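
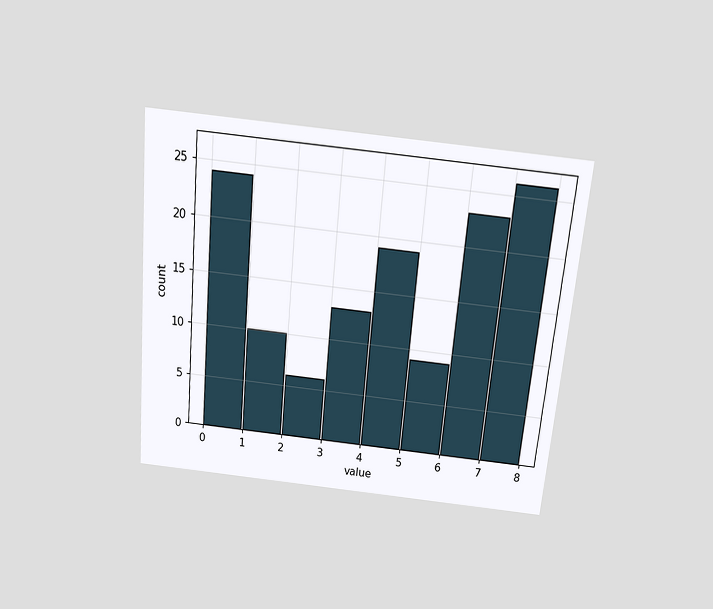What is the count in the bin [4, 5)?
The chart is tilted about 5° clockwise and viewed slightly from above. The [4, 5) bin has height 19.

19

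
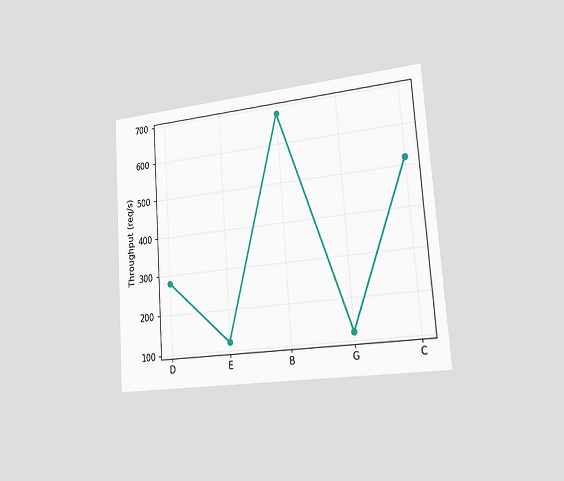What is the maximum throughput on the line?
The chart is tilted about 4° counter-clockwise and viewed slightly from the right. The highest point is at B, and reading across to the y-axis gives 680req/s.

680req/s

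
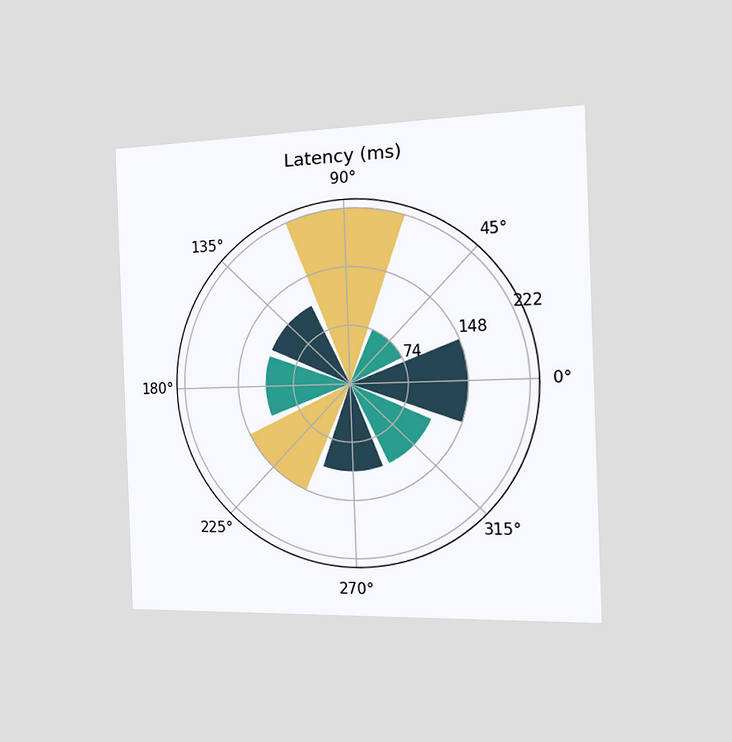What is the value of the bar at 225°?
148ms

The chart is tilted about 2° counter-clockwise and viewed slightly from the right. The bar at 225° reaches 148ms on the radial axis.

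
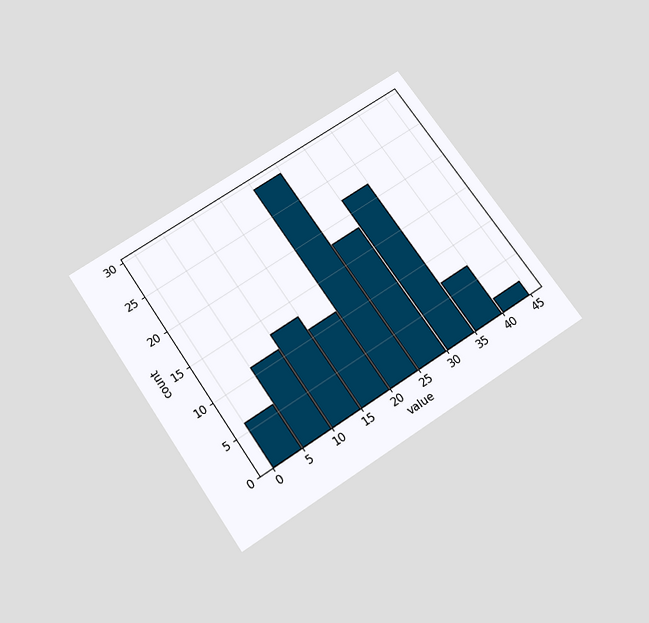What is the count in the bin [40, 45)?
The chart is tilted about 34° counter-clockwise and viewed slightly from below. The [40, 45) bin has height 2.

2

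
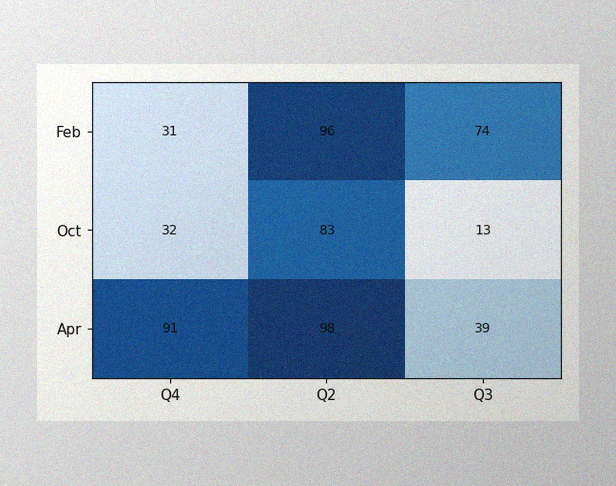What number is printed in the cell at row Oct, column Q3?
13

The image has some photo noise and uneven lighting. The (Oct, Q3) cell reads 13.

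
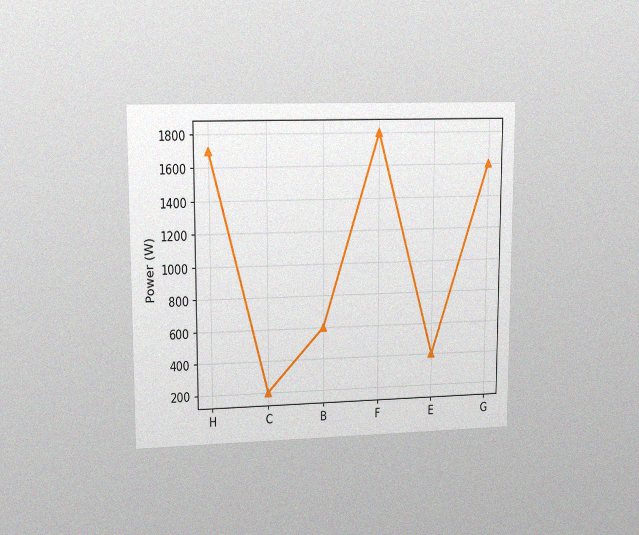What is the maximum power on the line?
The chart is viewed at a slight angle, with some photo noise. The highest point is at F, and reading across to the y-axis gives 1800W.

1800W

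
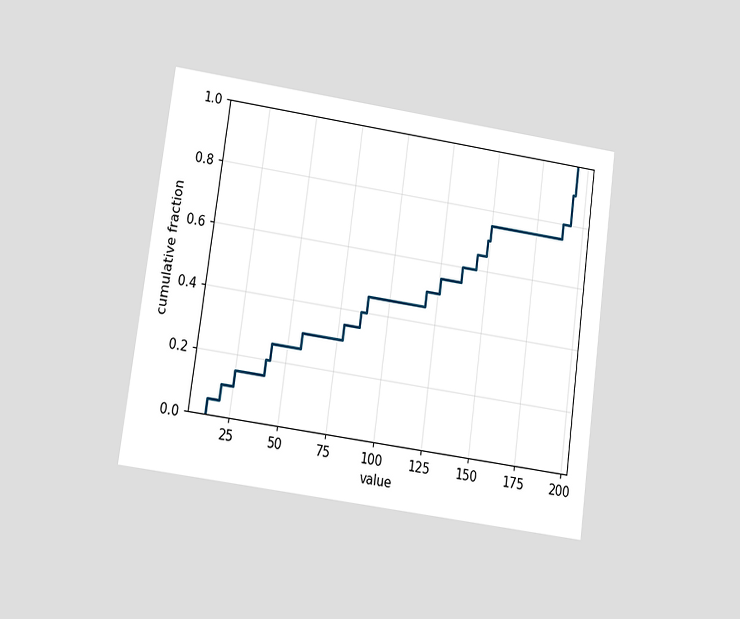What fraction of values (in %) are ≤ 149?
The chart is tilted about 8° clockwise and viewed at a slight angle. At x=149 the ECDF step is at 70%.

70%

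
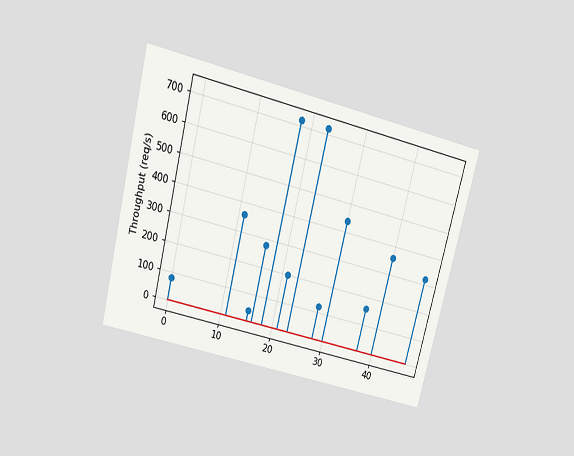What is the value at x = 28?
The chart is tilted about 14° clockwise and viewed slightly from above. The stem at x=28 reaches 120req/s.

120req/s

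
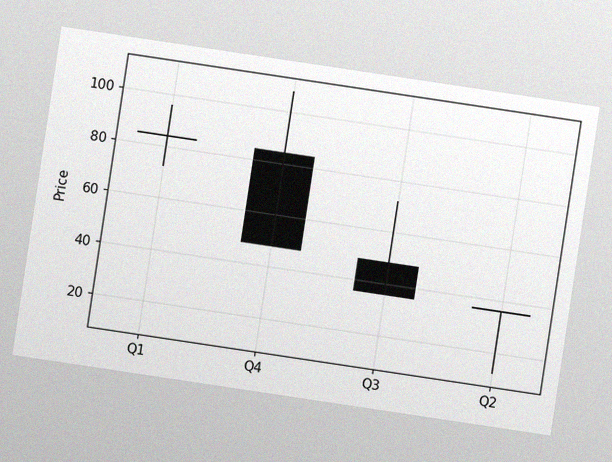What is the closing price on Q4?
48

The chart is tilted about 9° clockwise, with some photo noise. The Q4 candle closes at 48.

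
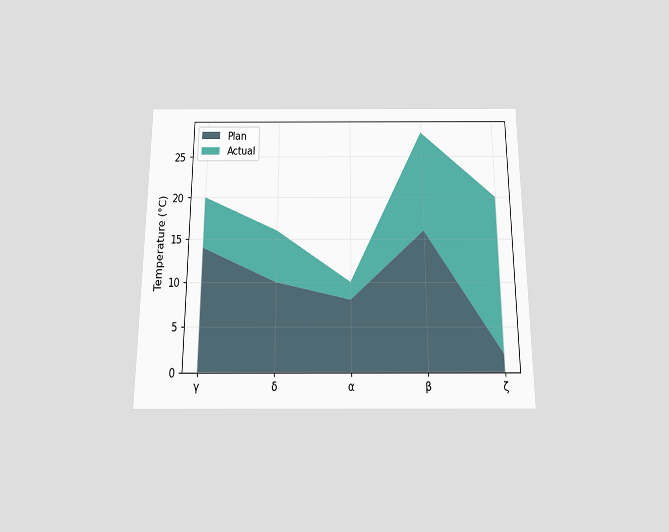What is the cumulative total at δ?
The chart is viewed slightly from below. The stacked total at δ reaches 16°C.

16°C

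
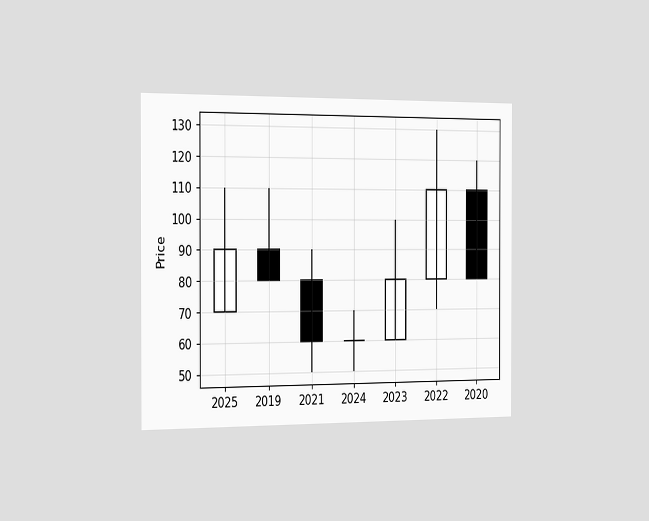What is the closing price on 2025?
The chart is viewed slightly from the left. The 2025 candle closes at 90.

90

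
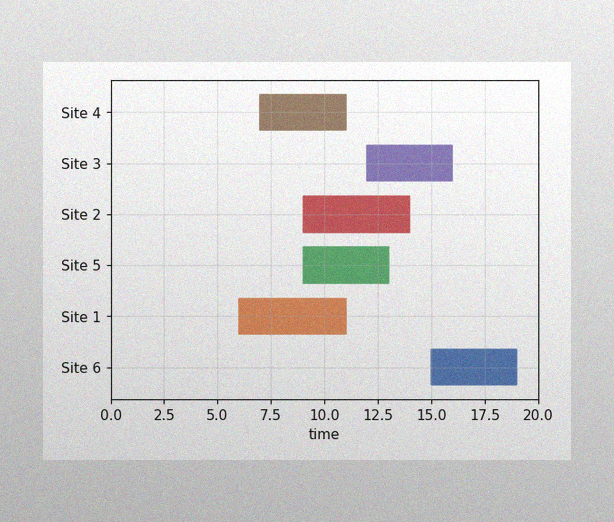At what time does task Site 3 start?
The image has some photo noise and uneven lighting. The Site 3 bar begins at t=12.

12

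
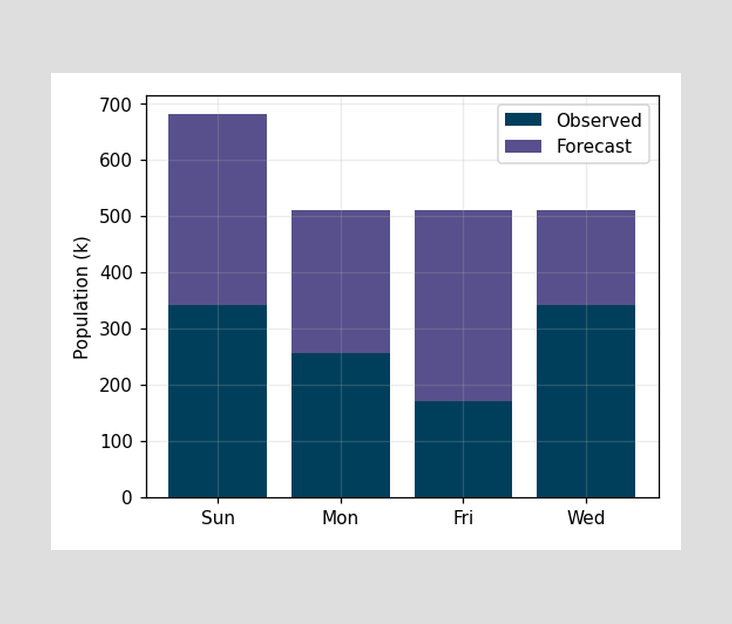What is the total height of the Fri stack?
The Fri stack's top reaches 510k on the y-axis.

510k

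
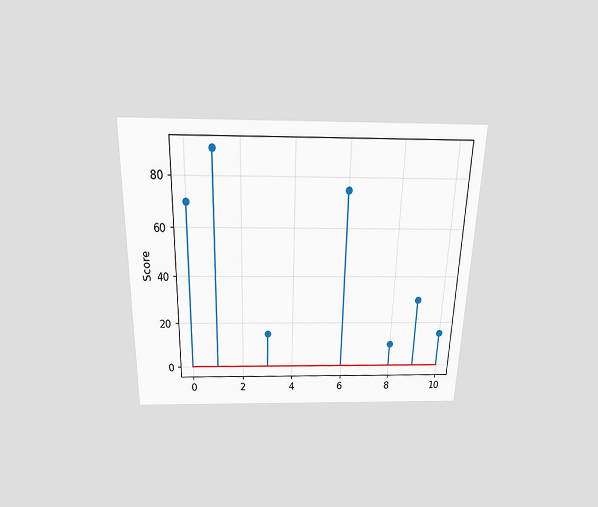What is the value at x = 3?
The chart is viewed slightly from above. The stem at x=3 reaches 15.

15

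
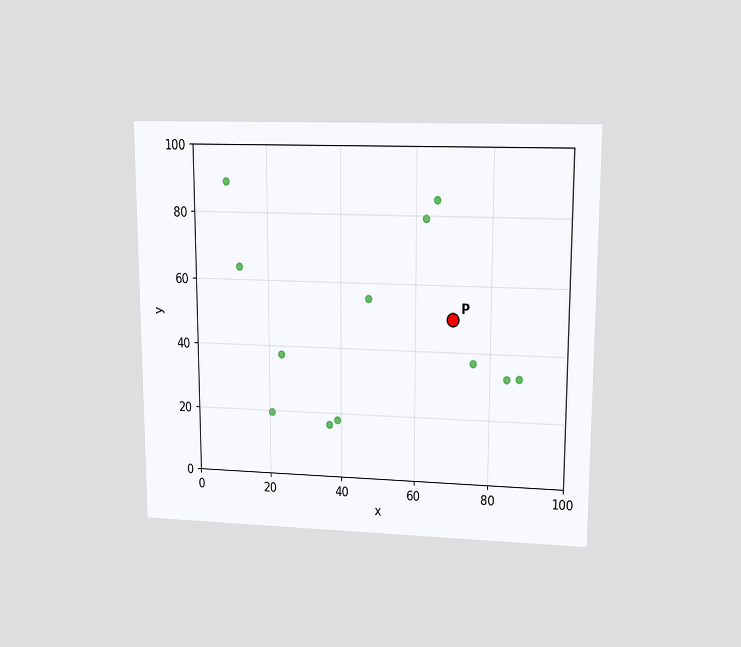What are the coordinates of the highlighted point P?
(70, 50)

The chart is viewed at a slight angle. Following the gridlines from P to each axis, P sits at (70, 50).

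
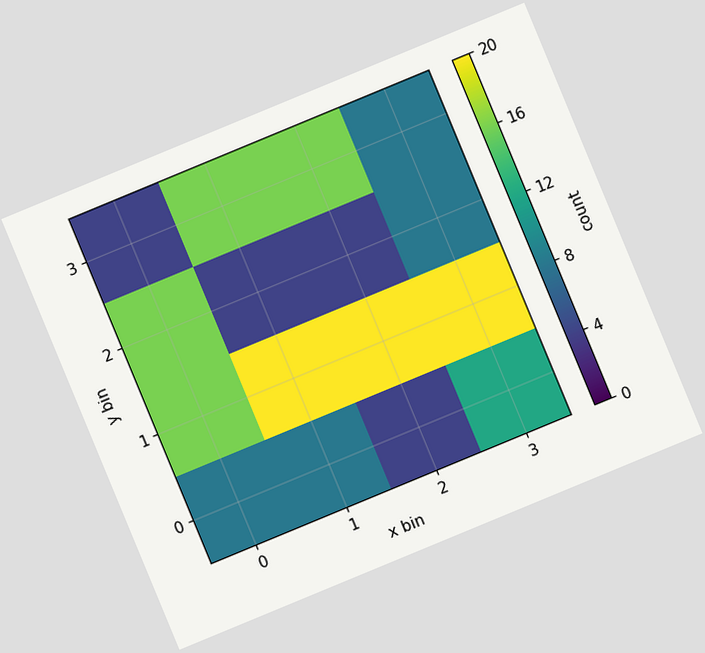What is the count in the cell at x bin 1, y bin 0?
8

The chart is tilted about 22° counter-clockwise. Matching the cell (1, 0) against the colorbar gives 8.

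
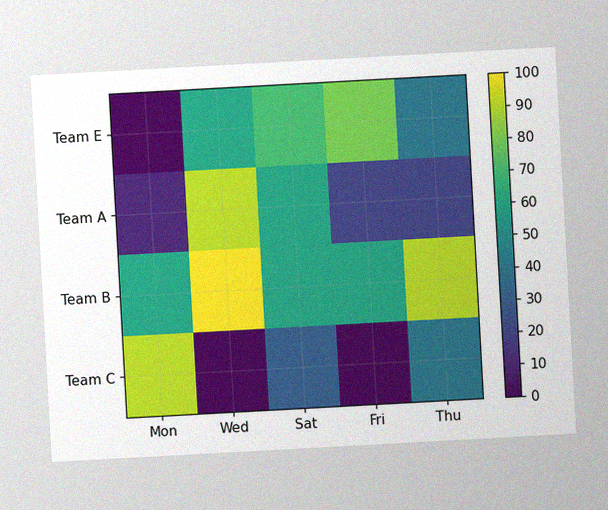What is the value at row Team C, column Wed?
The chart is tilted about 3° counter-clockwise, with some photo noise. Matching cell (Team C, Wed) against the colorbar gives 0.

0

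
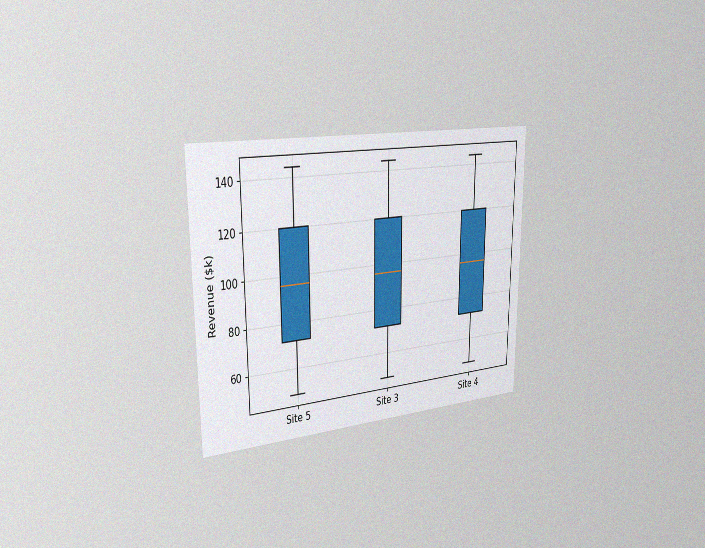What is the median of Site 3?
$96k

The chart is viewed slightly from the left, with some photo noise. The median line in the Site 3 box sits at $96k.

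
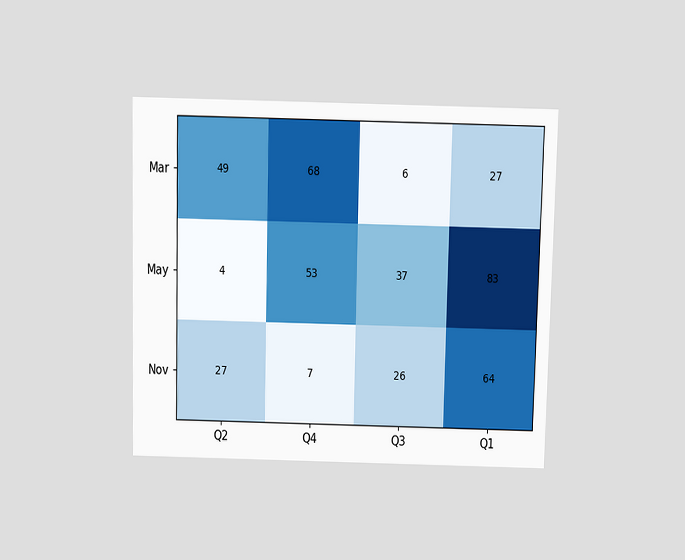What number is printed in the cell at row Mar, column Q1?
The chart is viewed slightly from above. The (Mar, Q1) cell reads 27.

27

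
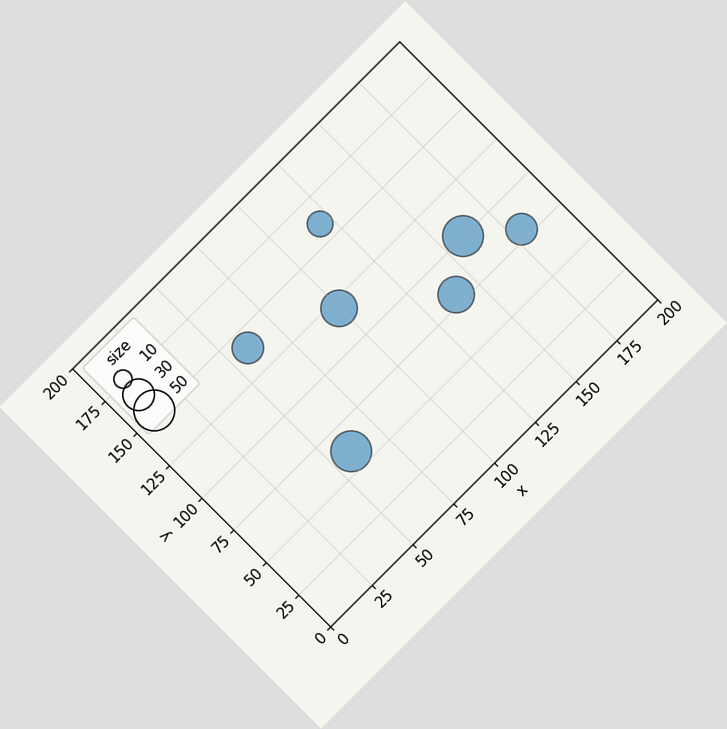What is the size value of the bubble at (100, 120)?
The chart is tilted about 45° counter-clockwise. Matching the bubble at (100, 120) against the size legend gives 40.

40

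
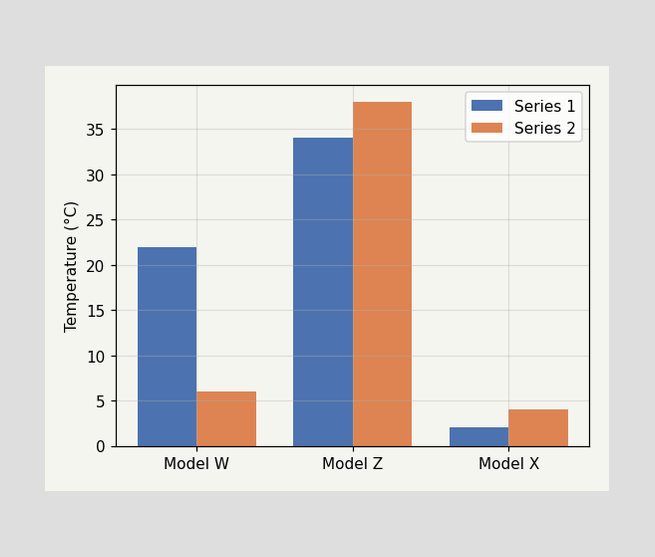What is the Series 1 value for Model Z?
34°C

The Series 1 bar at Model Z reaches 34°C on the y-axis.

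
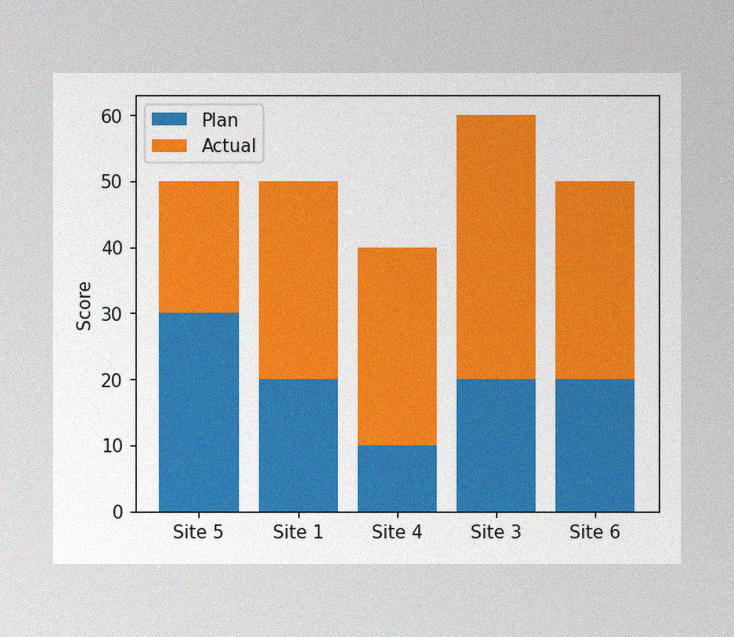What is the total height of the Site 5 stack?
50

The image has some photo noise and uneven lighting. The Site 5 stack's top reaches 50 on the y-axis.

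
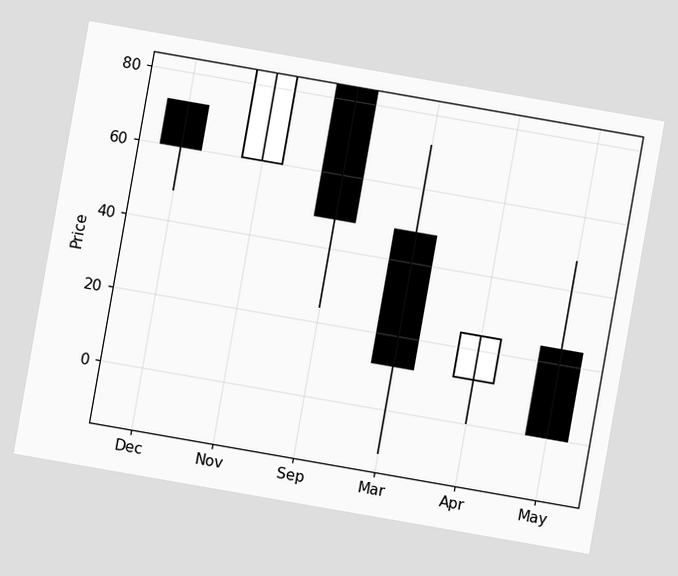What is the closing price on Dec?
The chart is tilted about 10° clockwise. The Dec candle closes at 60.

60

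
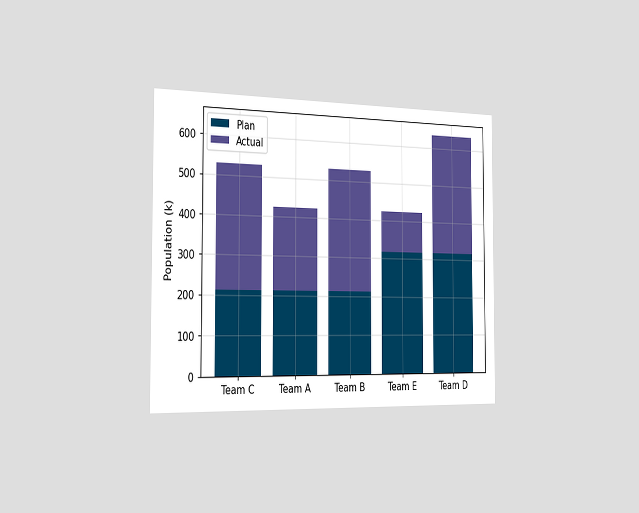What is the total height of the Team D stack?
The chart is viewed slightly from the left. The Team D stack's top reaches 636k on the y-axis.

636k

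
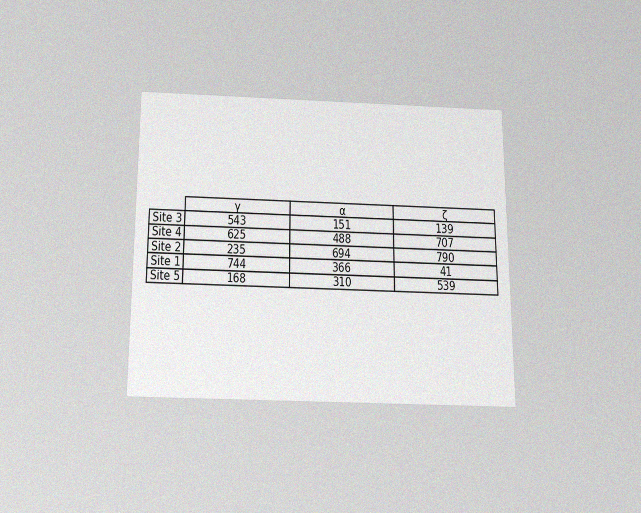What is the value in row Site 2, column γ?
The chart is viewed slightly from below, with some photo noise. The (Site 2, γ) cell reads 235.

235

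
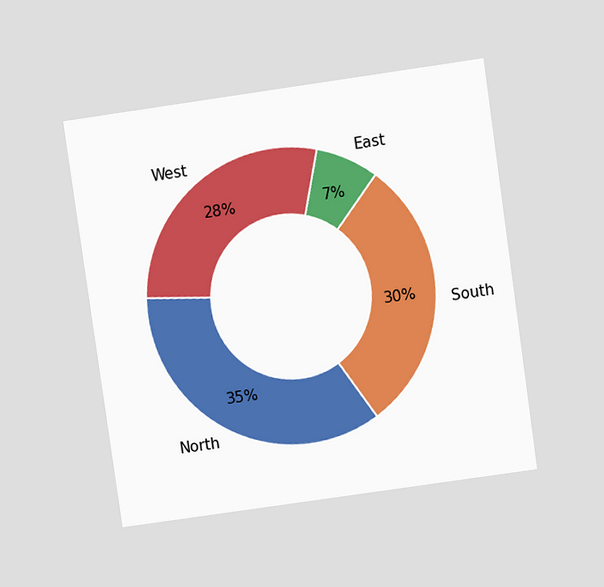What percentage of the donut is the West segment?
The chart is tilted about 8° counter-clockwise and viewed at a slight angle. The West segment takes up 28% of the ring.

28%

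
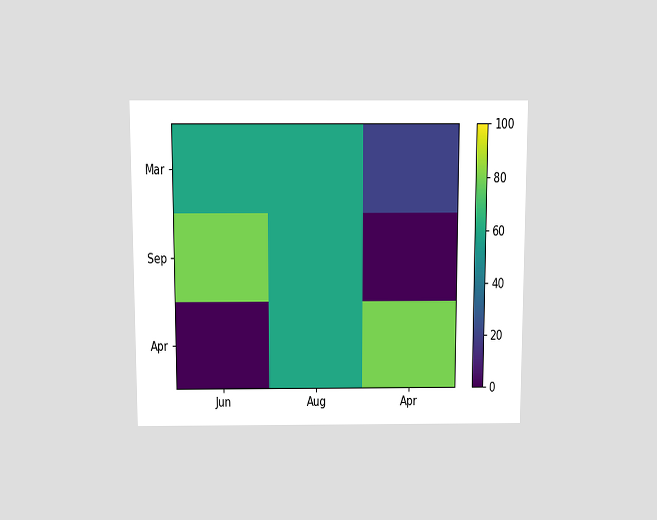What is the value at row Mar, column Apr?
The chart is viewed slightly from above. Matching cell (Mar, Apr) against the colorbar gives 20.

20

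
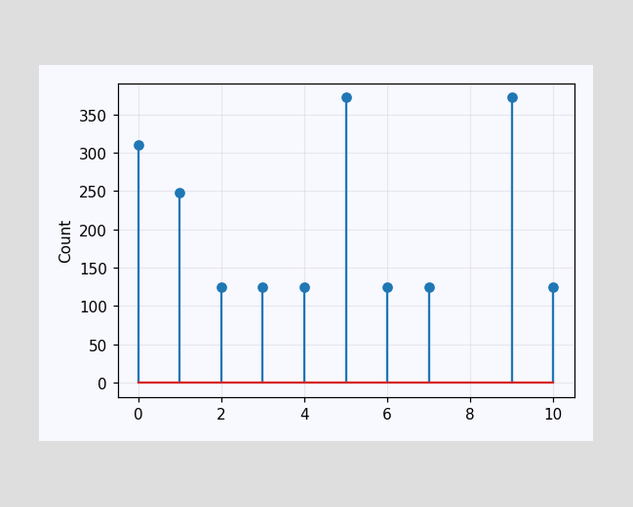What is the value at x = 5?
The stem at x=5 reaches 372.

372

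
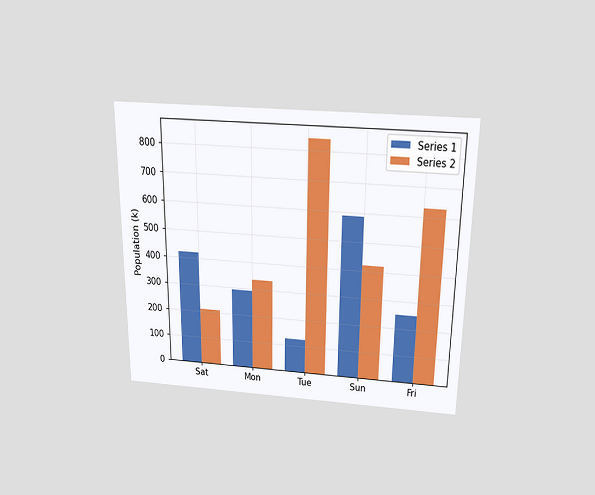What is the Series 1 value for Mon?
294k

The chart is viewed slightly from above. The Series 1 bar at Mon reaches 294k on the y-axis.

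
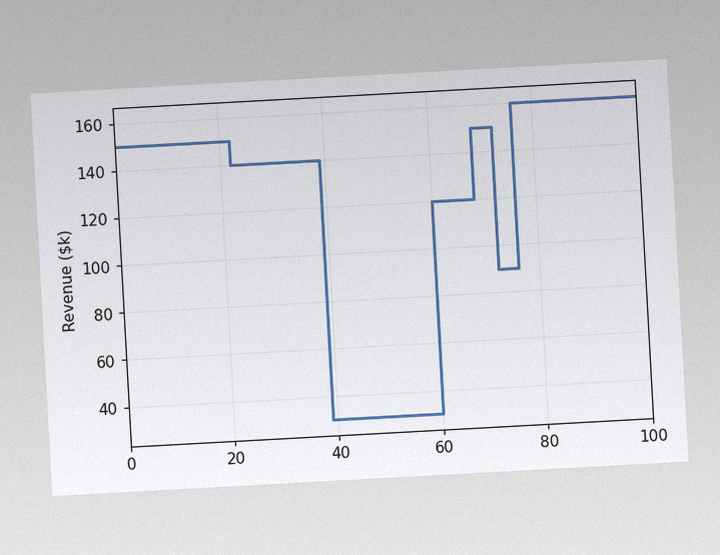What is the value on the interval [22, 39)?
The chart is tilted about 3° counter-clockwise, with some photo noise. On [22, 39) the step sits at $140k.

$140k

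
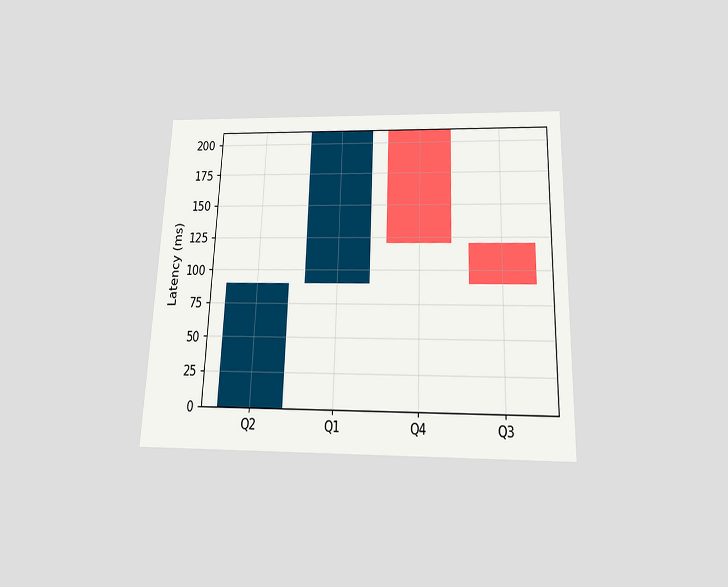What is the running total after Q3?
The chart is tilted about 2° clockwise and viewed slightly from below. After Q3 the running total reaches 90ms.

90ms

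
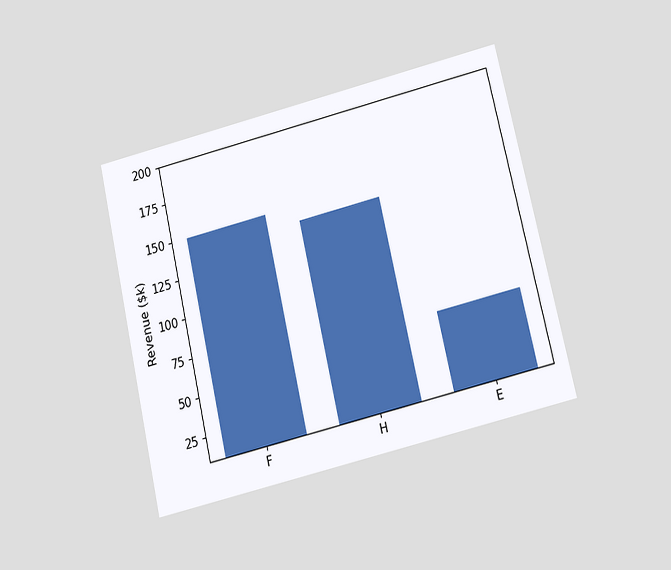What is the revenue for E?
The chart is tilted about 13° counter-clockwise and viewed slightly from below. Reading along the chart's y-axis, the E bar reaches $60k.

$60k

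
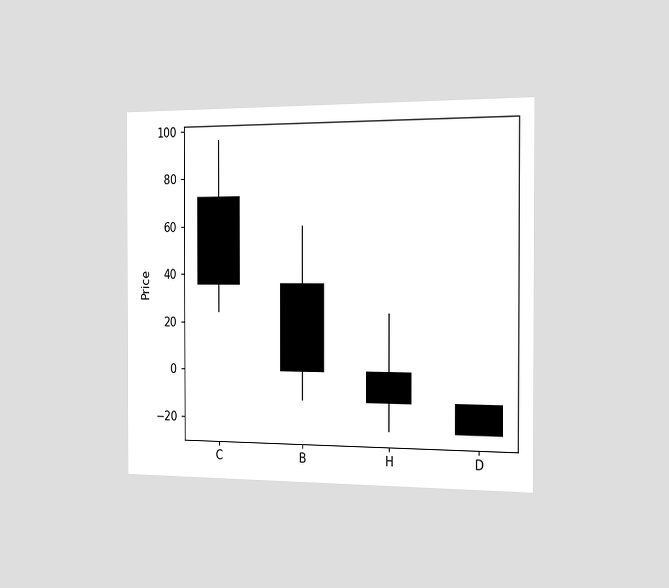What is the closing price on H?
-12

The chart is viewed slightly from the right. The H candle closes at -12.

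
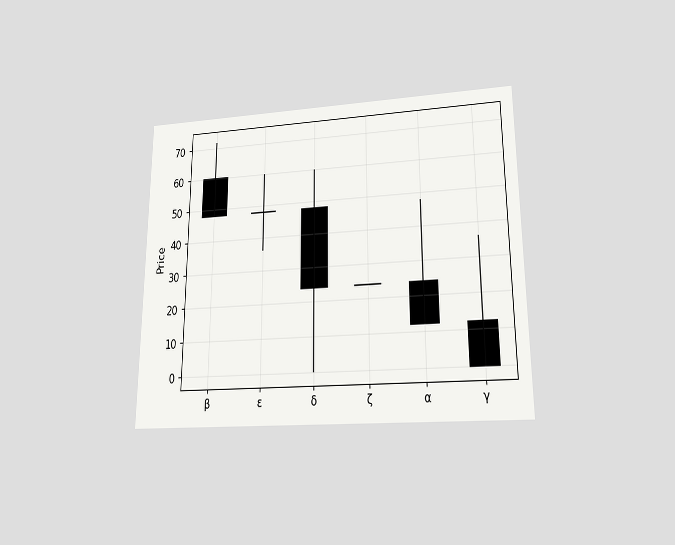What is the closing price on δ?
24

The chart is viewed slightly from below. The δ candle closes at 24.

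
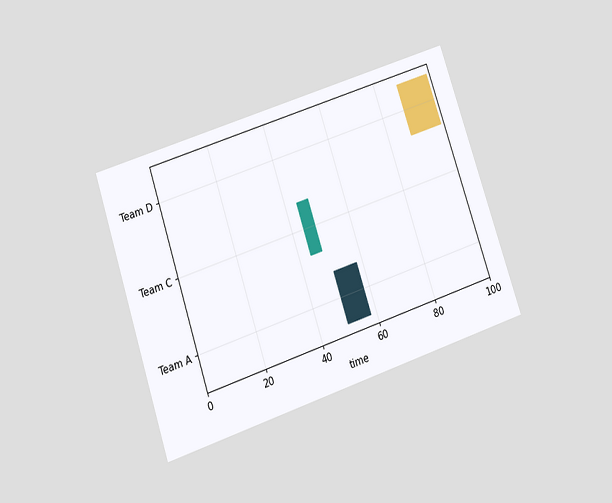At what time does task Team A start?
The chart is tilted about 18° counter-clockwise and viewed slightly from below. The Team A bar begins at t=50.

50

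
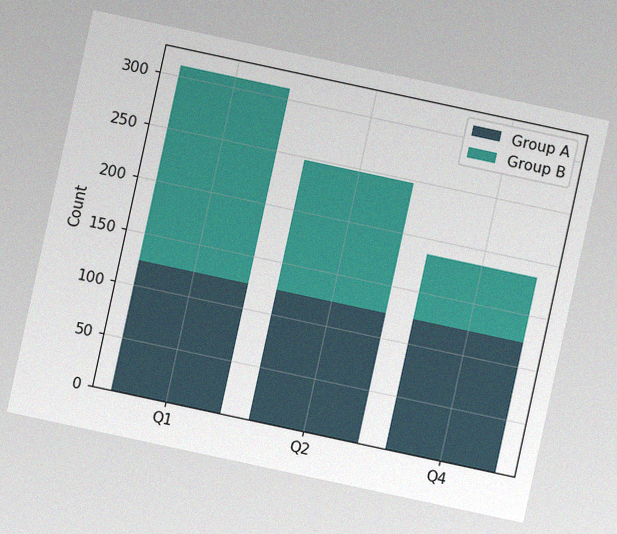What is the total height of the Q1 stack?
310

The chart is tilted about 12° clockwise, with some photo noise. The Q1 stack's top reaches 310 on the y-axis.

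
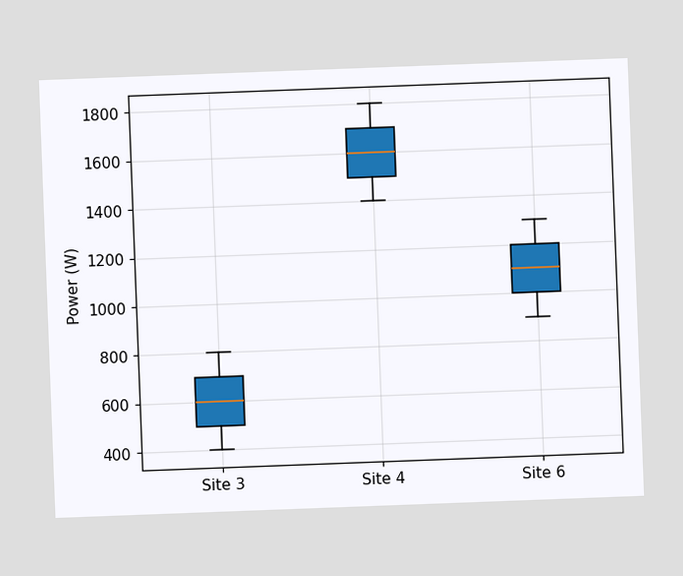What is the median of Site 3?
The chart is tilted about 2° counter-clockwise. The median line in the Site 3 box sits at 600W.

600W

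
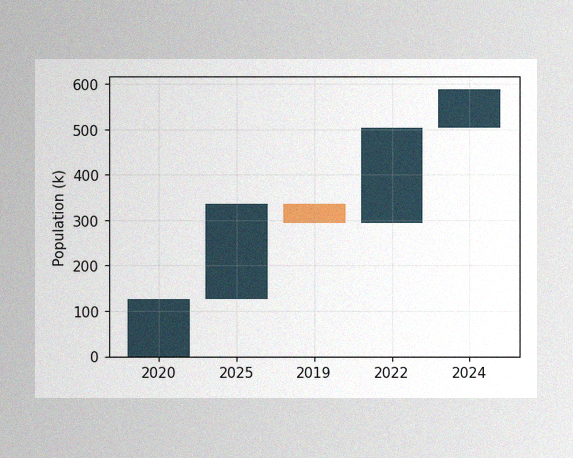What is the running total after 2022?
504k

The image has some photo noise and uneven lighting. After 2022 the running total reaches 504k.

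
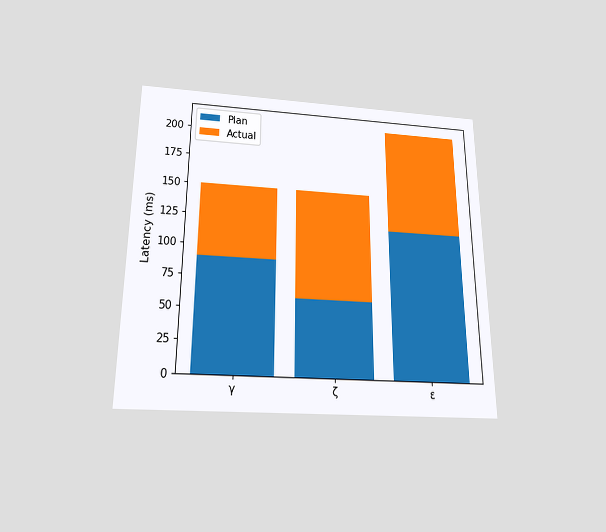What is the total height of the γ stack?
The chart is viewed slightly from below. The γ stack's top reaches 150ms on the y-axis.

150ms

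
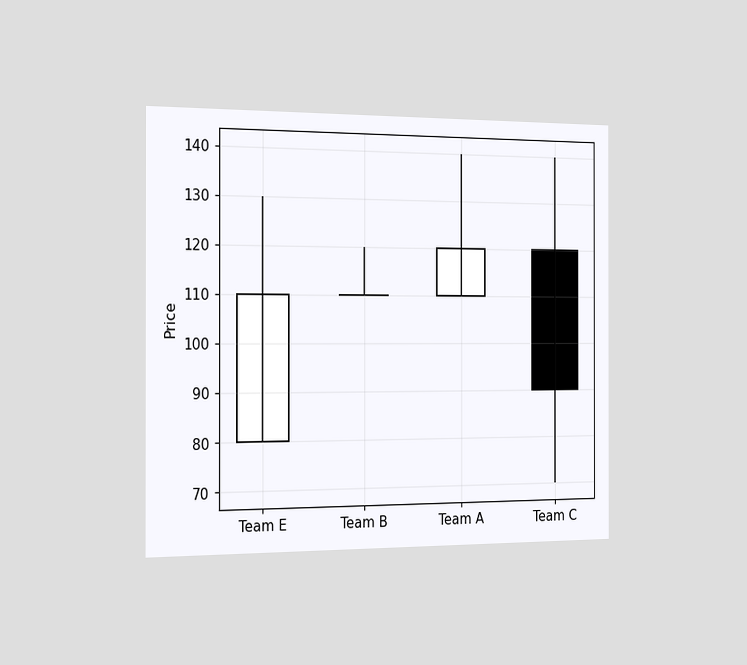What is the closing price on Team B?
The chart is viewed slightly from the left. The Team B candle closes at 110.

110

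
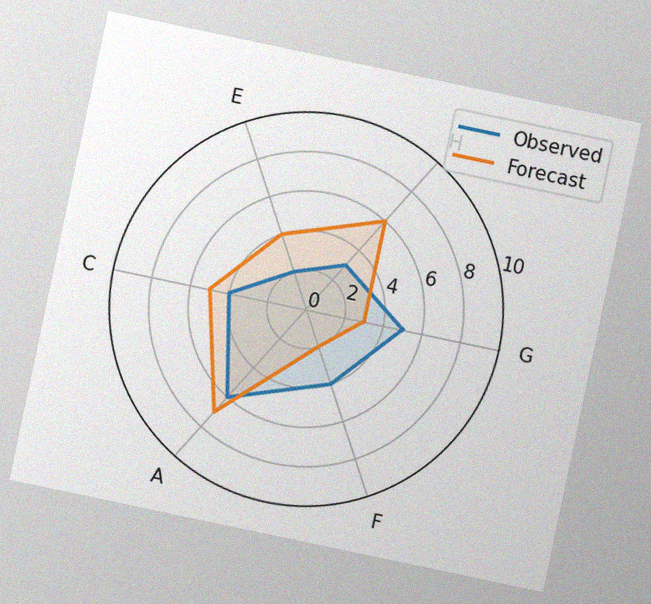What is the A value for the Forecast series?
7

The chart is tilted about 12° clockwise, with some photo noise. On the A axis, Forecast reaches 7.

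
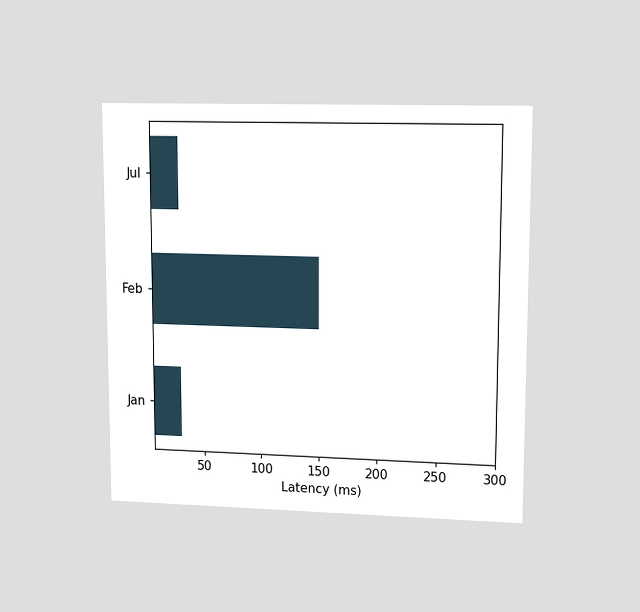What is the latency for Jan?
The chart is viewed at a slight angle. Reading along the chart's x-axis, the Jan bar reaches 30ms.

30ms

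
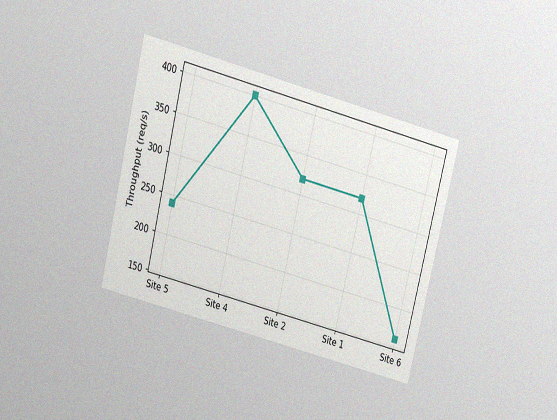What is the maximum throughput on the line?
The chart is tilted about 14° clockwise and viewed slightly from above, with some photo noise. The highest point is at Site 4, and reading across to the y-axis gives 400req/s.

400req/s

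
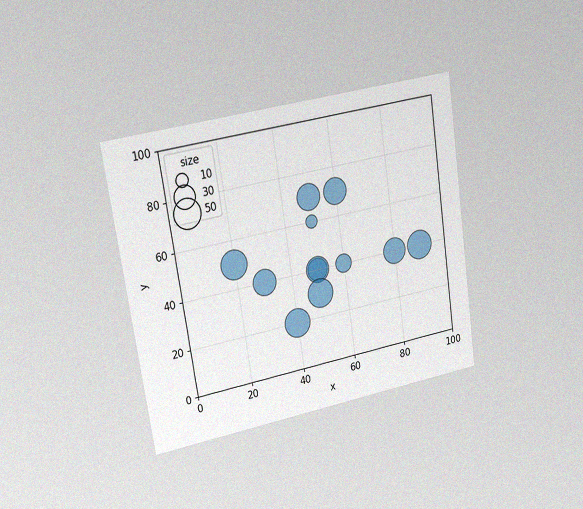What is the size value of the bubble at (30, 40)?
The chart is tilted about 9° counter-clockwise and viewed slightly from the left, with some photo noise. Matching the bubble at (30, 40) against the size legend gives 40.

40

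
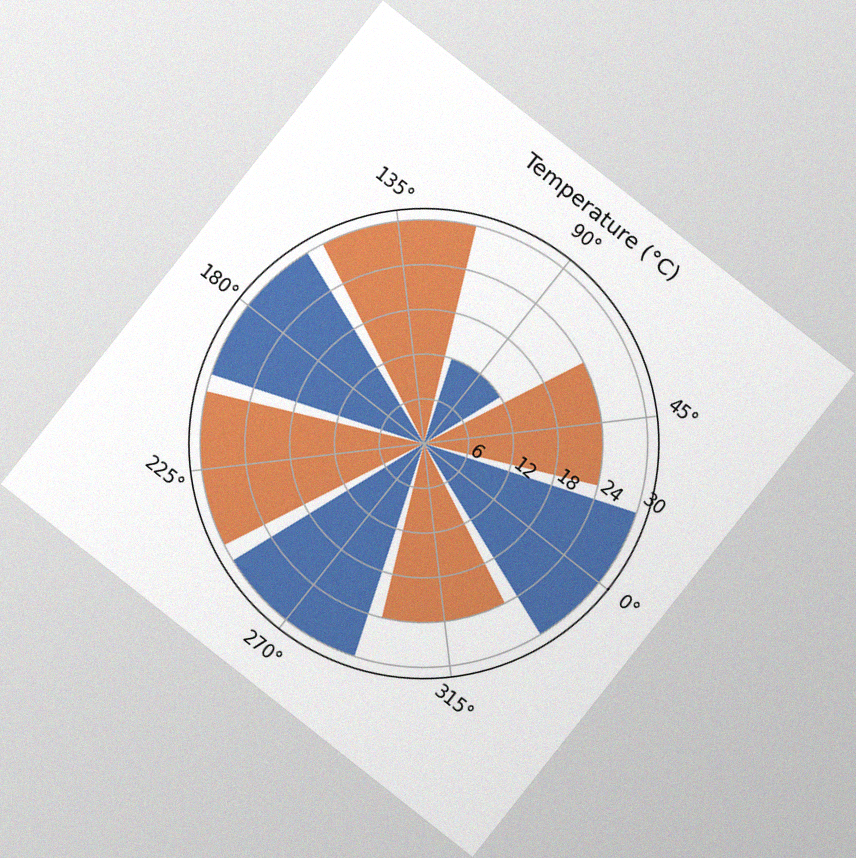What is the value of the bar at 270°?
The chart is tilted about 38° clockwise, with some photo noise. The bar at 270° reaches 30°C on the radial axis.

30°C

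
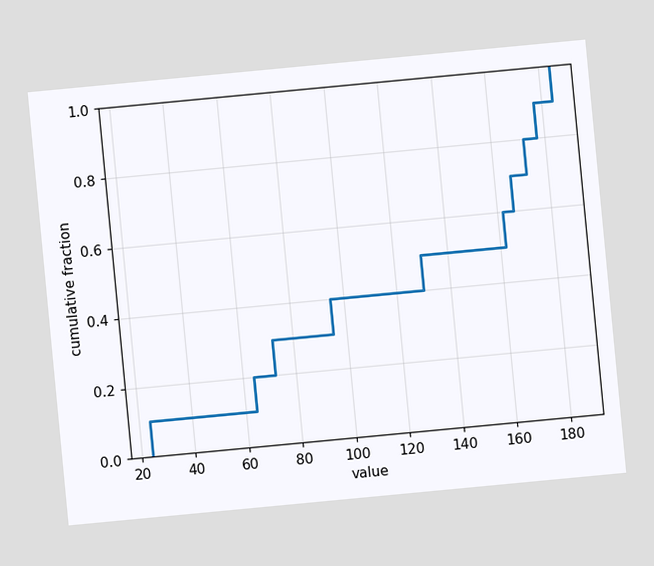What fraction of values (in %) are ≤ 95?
The chart is tilted about 5° counter-clockwise. At x=95 the ECDF step is at 40%.

40%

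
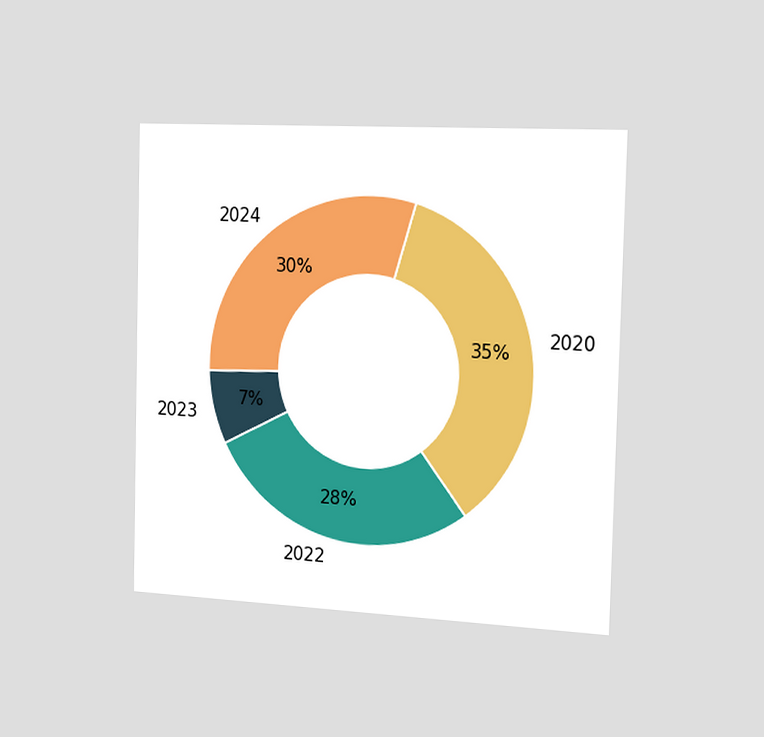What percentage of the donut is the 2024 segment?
30%

The chart is viewed slightly from the right. The 2024 segment takes up 30% of the ring.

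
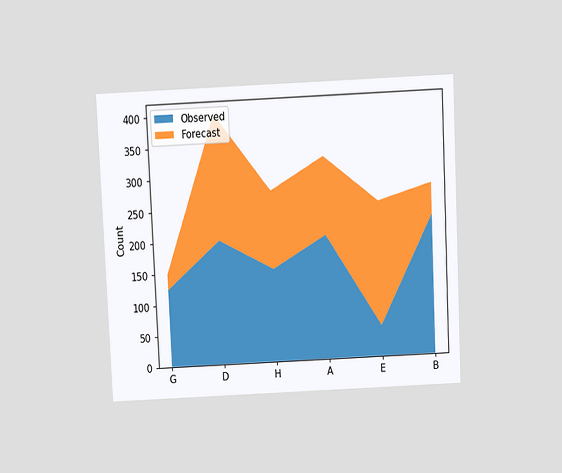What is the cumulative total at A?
325

The chart is tilted about 3° counter-clockwise and viewed slightly from above. The stacked total at A reaches 325.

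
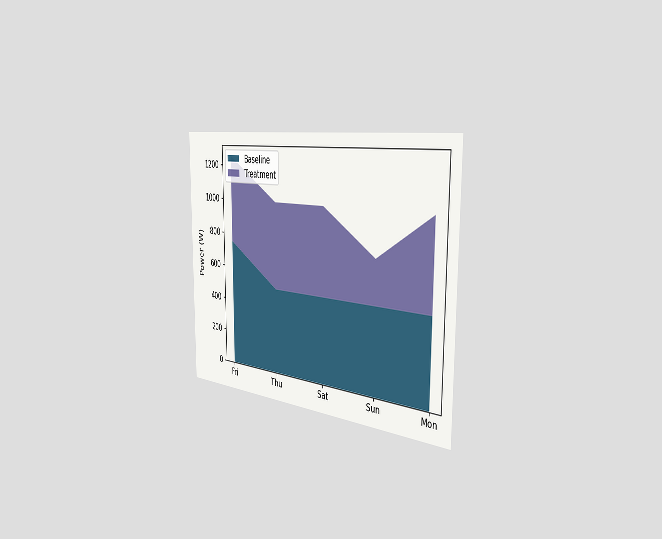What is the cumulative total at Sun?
750W

The chart is viewed slightly from the right. The stacked total at Sun reaches 750W.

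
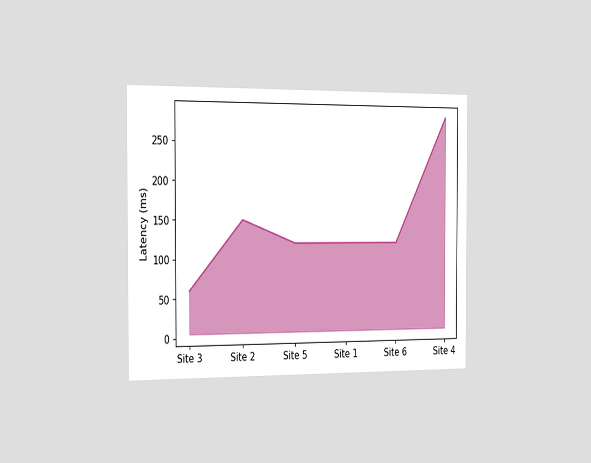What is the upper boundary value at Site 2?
The chart is viewed slightly from the left. At Site 2 the upper boundary is at 150ms.

150ms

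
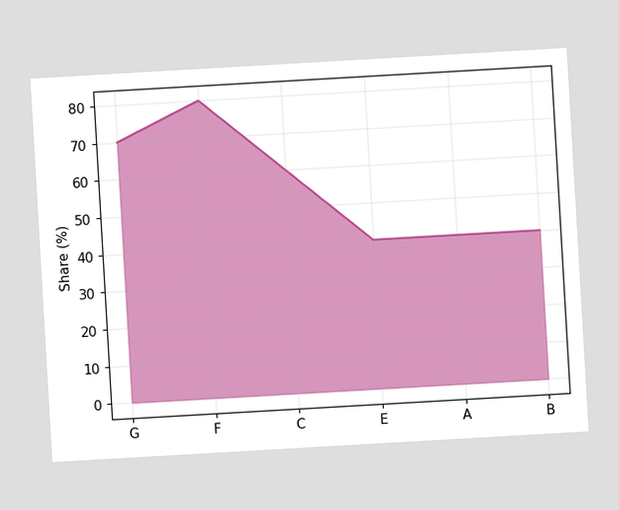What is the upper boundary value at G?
70%

The chart is tilted about 3° counter-clockwise. At G the upper boundary is at 70%.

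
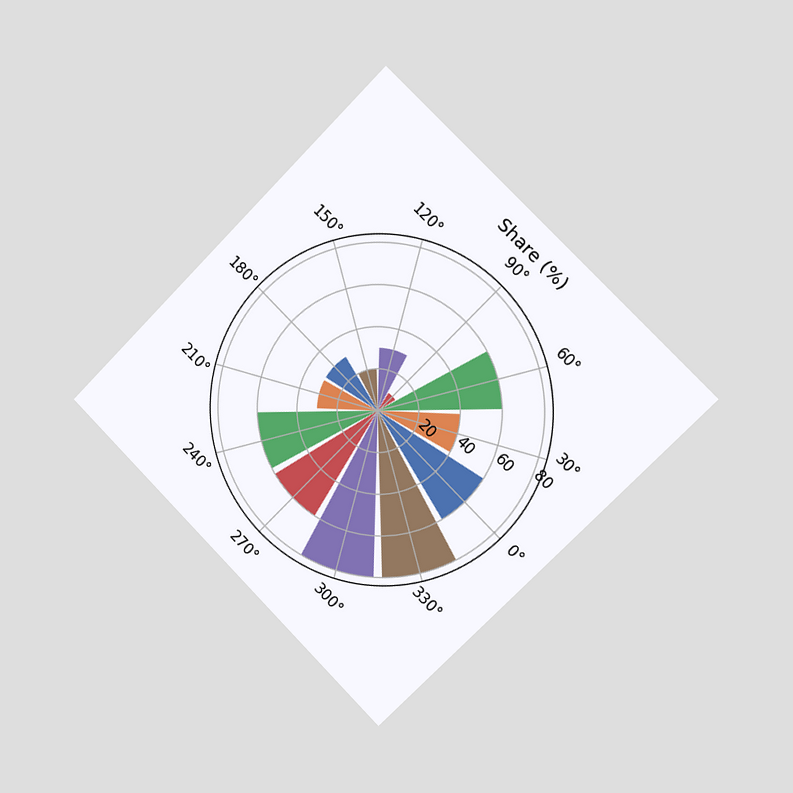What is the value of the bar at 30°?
The chart is tilted about 45° clockwise and viewed slightly from the right. The bar at 30° reaches 40% on the radial axis.

40%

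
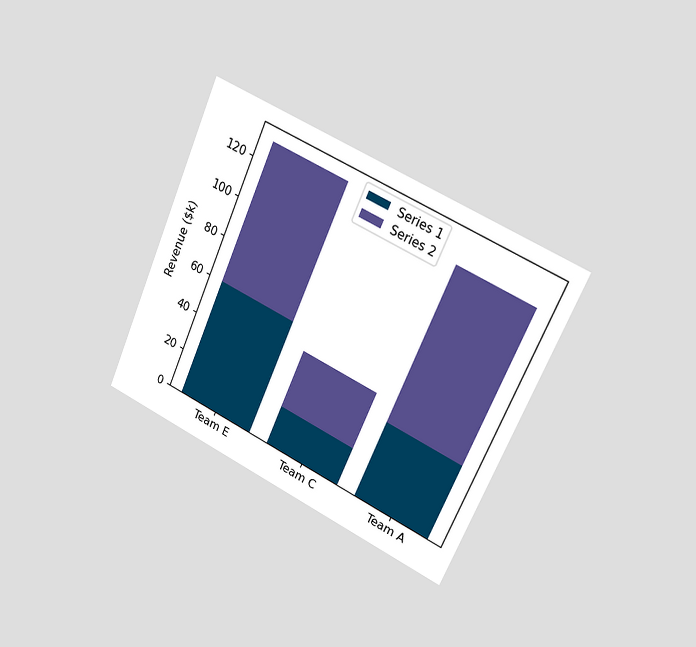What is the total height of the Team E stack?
$130k

The chart is tilted about 24° clockwise and viewed slightly from the right. The Team E stack's top reaches $130k on the y-axis.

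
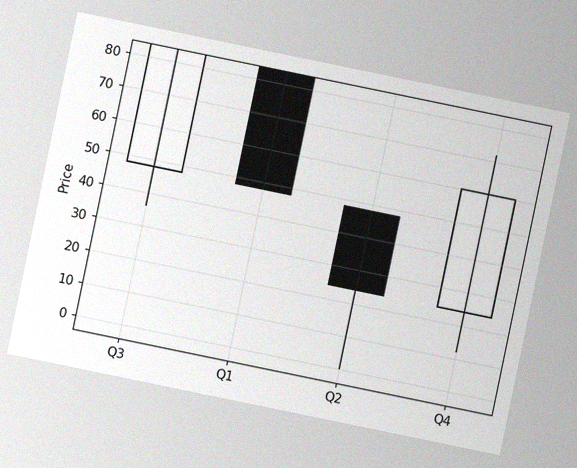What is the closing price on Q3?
84

The chart is tilted about 12° clockwise, with some photo noise. The Q3 candle closes at 84.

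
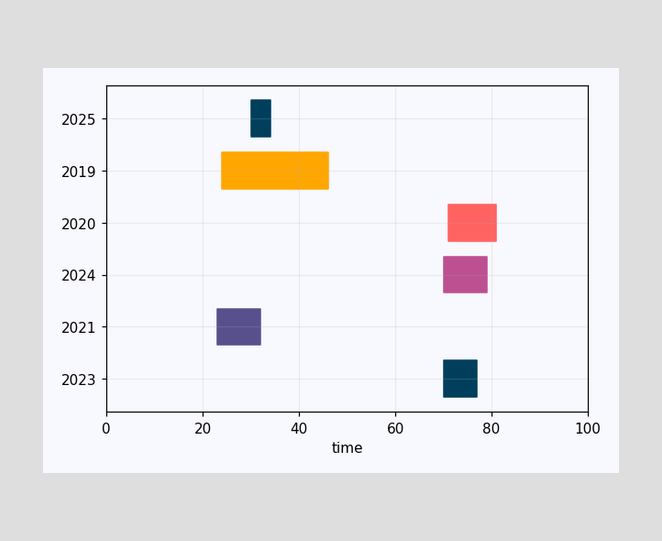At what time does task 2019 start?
24

The 2019 bar begins at t=24.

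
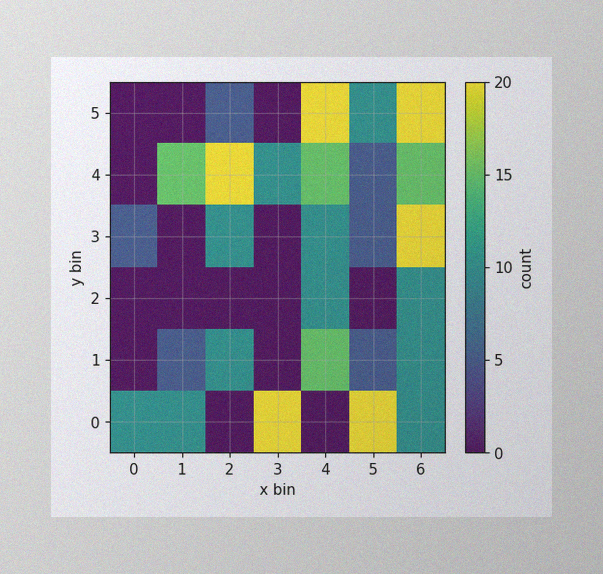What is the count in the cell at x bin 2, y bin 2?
The image has some photo noise and uneven lighting. Matching the cell (2, 2) against the colorbar gives 0.

0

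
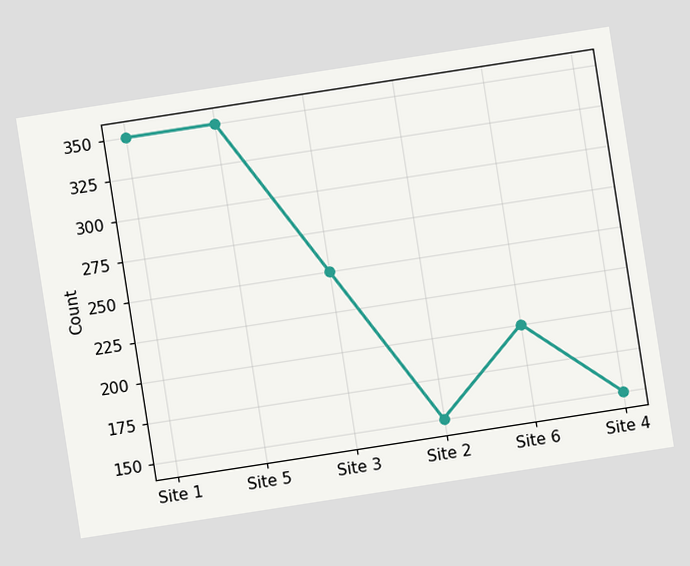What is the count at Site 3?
250

The chart is tilted about 9° counter-clockwise. At Site 3, the line is at 250.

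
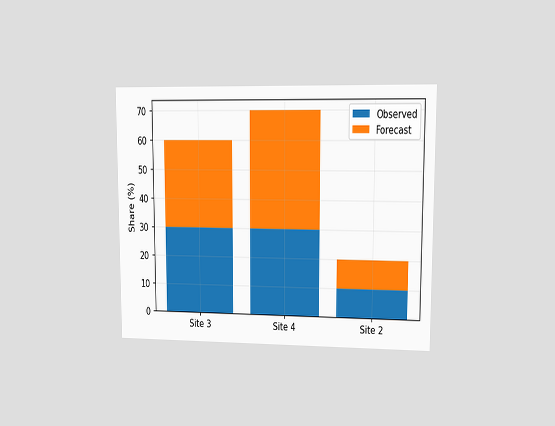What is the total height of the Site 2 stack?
The chart is viewed at a slight angle. The Site 2 stack's top reaches 20% on the y-axis.

20%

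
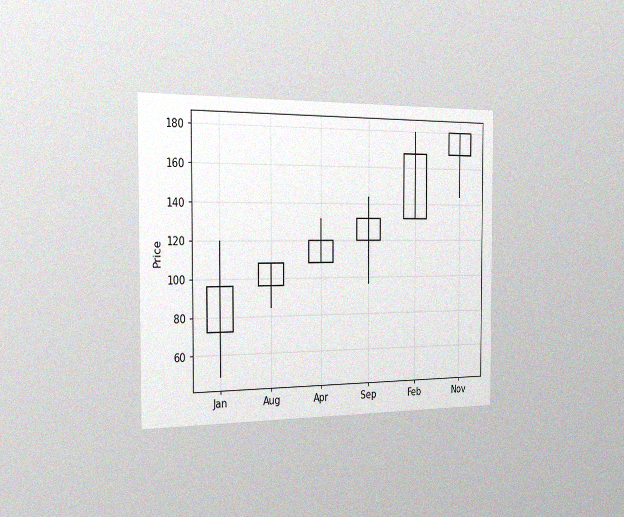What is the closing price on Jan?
96

The chart is viewed slightly from the left, with some photo noise. The Jan candle closes at 96.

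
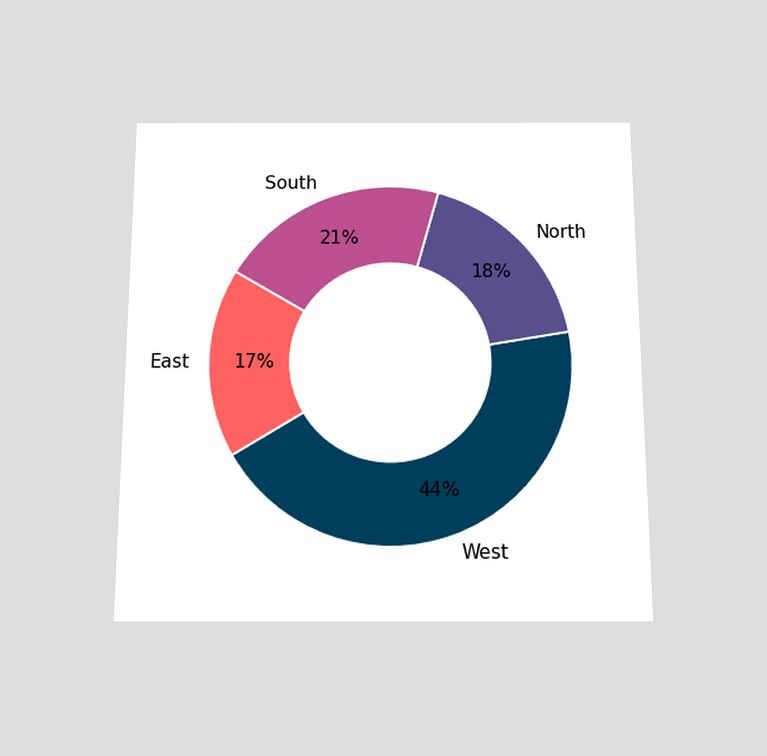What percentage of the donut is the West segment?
44%

The chart is viewed slightly from below. The West segment takes up 44% of the ring.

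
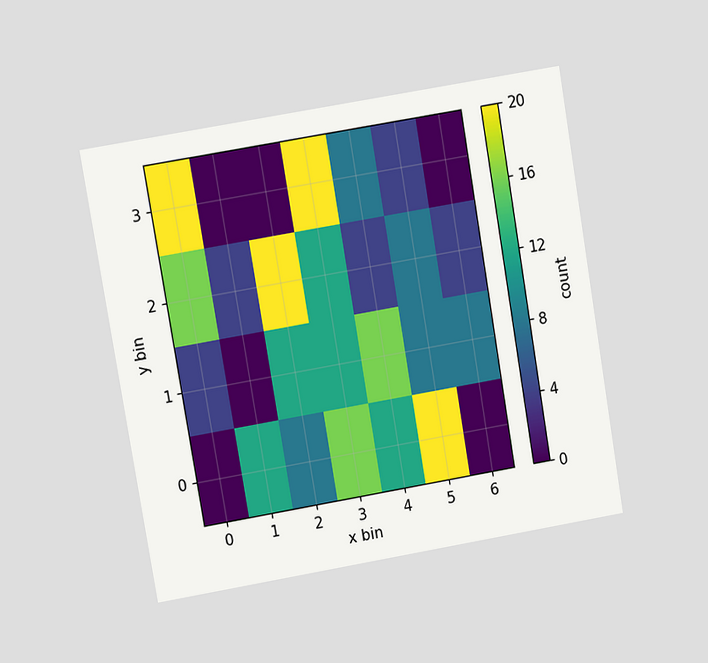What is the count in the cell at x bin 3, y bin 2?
The chart is tilted about 10° counter-clockwise and viewed at a slight angle. Matching the cell (3, 2) against the colorbar gives 12.

12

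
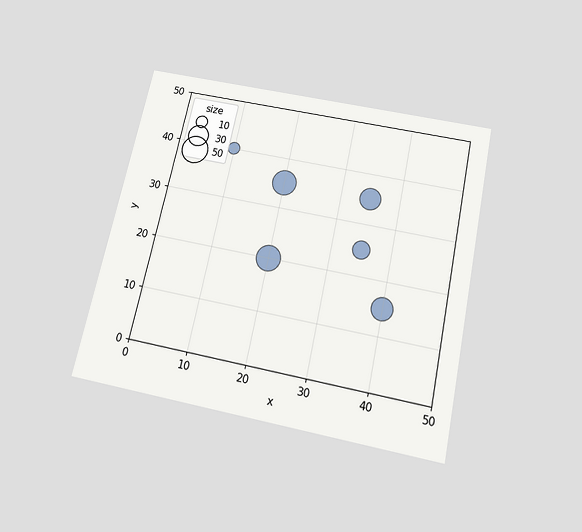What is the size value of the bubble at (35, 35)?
The chart is tilted about 12° clockwise and viewed slightly from below. Matching the bubble at (35, 35) against the size legend gives 30.

30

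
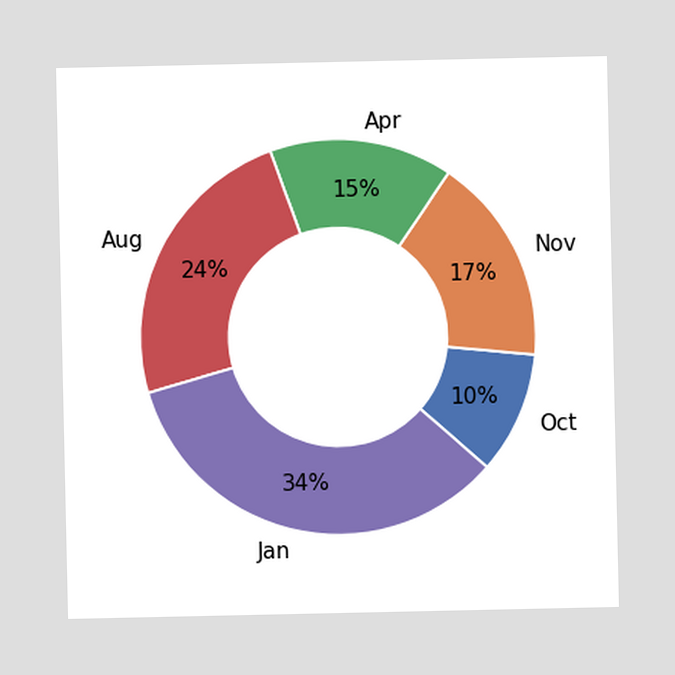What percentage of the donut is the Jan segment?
The Jan segment takes up 34% of the ring.

34%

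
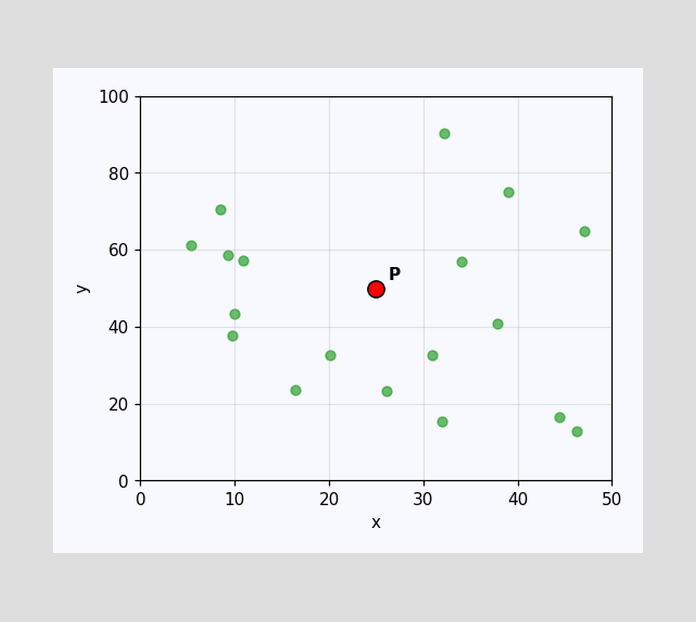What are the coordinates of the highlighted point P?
Following the gridlines from P to each axis, P sits at (25, 50).

(25, 50)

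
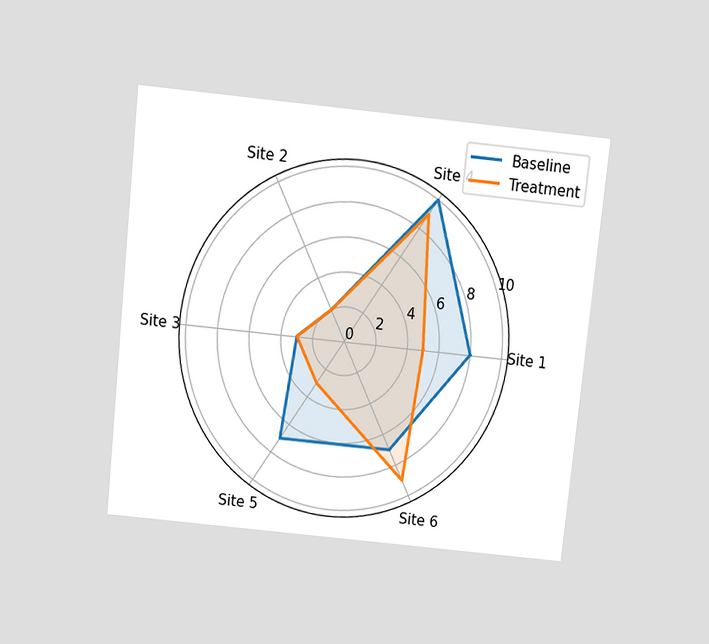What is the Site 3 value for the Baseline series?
3

The chart is tilted about 6° clockwise and viewed slightly from above. On the Site 3 axis, Baseline reaches 3.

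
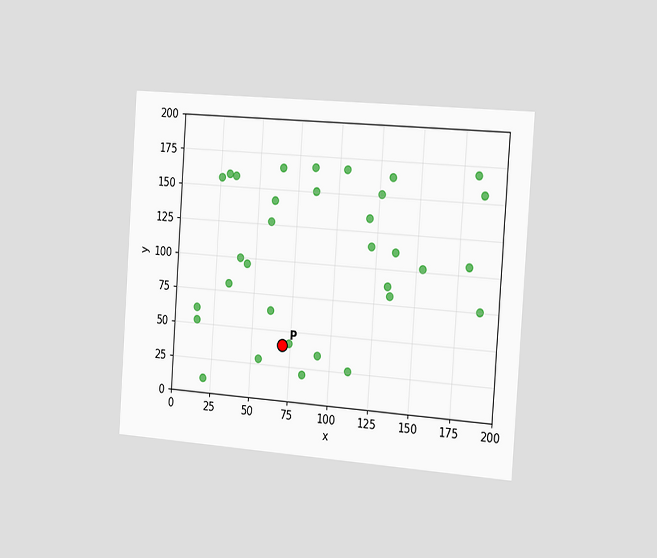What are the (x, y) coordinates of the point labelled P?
(70, 40)

The chart is tilted about 4° clockwise and viewed slightly from the right. Following the gridlines from P to each axis, P sits at (70, 40).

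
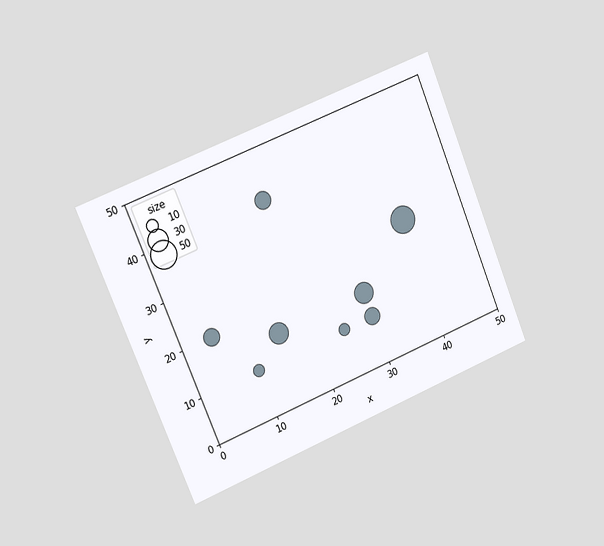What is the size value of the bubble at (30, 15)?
The chart is tilted about 22° counter-clockwise and viewed slightly from the left. Matching the bubble at (30, 15) against the size legend gives 30.

30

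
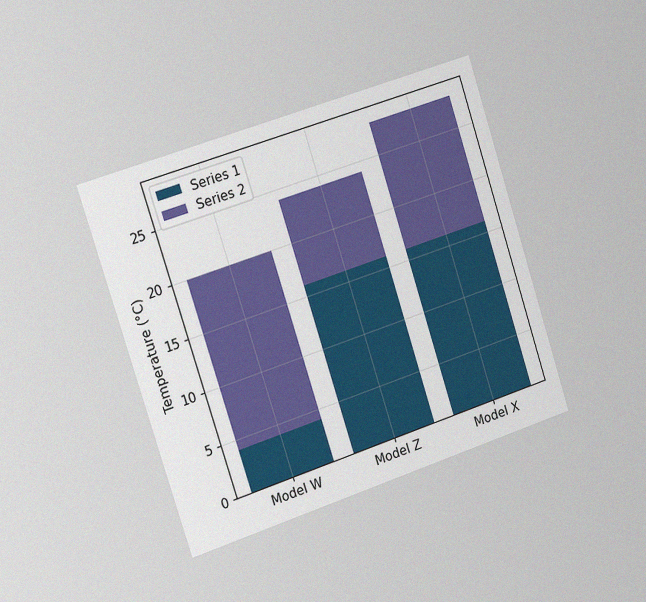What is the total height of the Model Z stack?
The chart is tilted about 18° counter-clockwise and viewed slightly from the left, with some photo noise. The Model Z stack's top reaches 24°C on the y-axis.

24°C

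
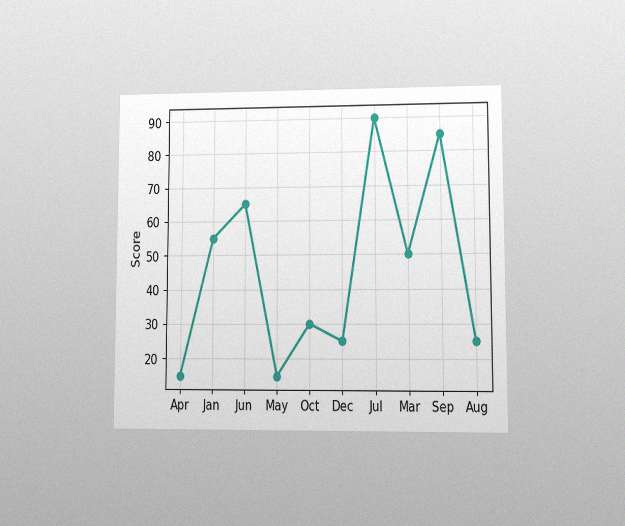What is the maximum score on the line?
The chart is viewed at a slight angle, with some photo noise. The highest point is at Jul, and reading across to the y-axis gives 90.

90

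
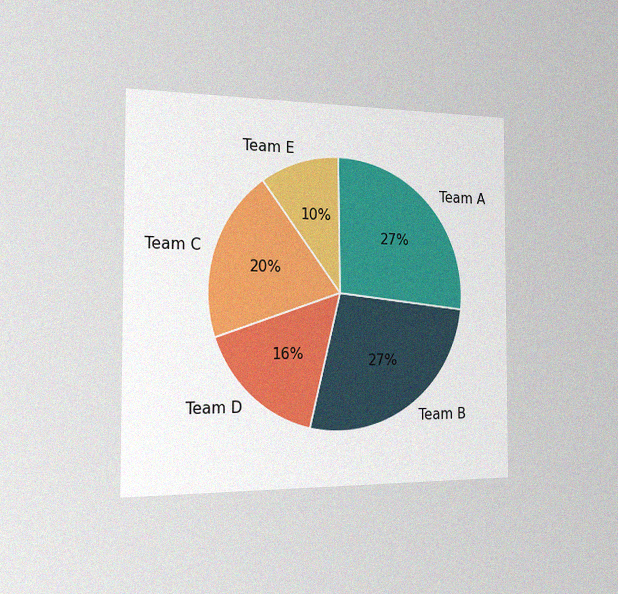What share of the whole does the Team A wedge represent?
The chart is viewed slightly from the left, with some photo noise. The Team A slice takes up 27% of the pie.

27%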